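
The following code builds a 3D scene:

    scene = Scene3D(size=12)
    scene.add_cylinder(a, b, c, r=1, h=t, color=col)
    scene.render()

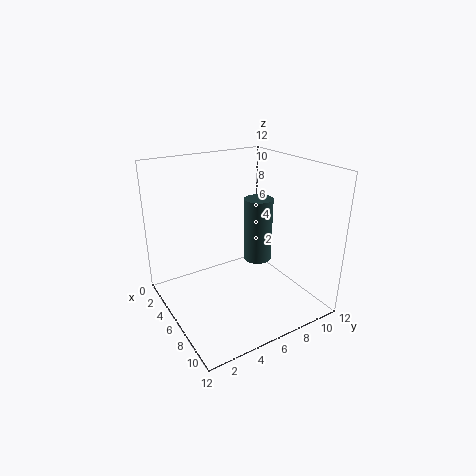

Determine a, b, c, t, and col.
a = 9.5, b = 5.5, c = 6, t = 4.5, col = 'darkslategray'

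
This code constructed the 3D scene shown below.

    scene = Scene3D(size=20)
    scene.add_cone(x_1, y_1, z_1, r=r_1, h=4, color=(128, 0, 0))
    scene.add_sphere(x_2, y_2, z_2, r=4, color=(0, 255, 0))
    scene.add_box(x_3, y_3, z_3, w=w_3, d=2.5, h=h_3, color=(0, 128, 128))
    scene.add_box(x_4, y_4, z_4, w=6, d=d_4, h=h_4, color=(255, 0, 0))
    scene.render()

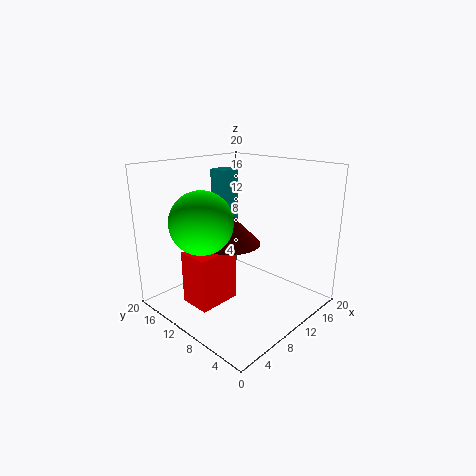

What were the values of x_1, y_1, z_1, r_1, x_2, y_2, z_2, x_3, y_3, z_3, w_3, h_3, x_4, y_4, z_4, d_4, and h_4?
x_1 = 8
y_1 = 9.5
z_1 = 10
r_1 = 4
x_2 = 4
y_2 = 10.5
z_2 = 13.5
x_3 = 7.5
y_3 = 10
z_3 = 11.5
w_3 = 2.5
h_3 = 8
x_4 = 3.5
y_4 = 10
z_4 = 1
d_4 = 4.5
h_4 = 7.5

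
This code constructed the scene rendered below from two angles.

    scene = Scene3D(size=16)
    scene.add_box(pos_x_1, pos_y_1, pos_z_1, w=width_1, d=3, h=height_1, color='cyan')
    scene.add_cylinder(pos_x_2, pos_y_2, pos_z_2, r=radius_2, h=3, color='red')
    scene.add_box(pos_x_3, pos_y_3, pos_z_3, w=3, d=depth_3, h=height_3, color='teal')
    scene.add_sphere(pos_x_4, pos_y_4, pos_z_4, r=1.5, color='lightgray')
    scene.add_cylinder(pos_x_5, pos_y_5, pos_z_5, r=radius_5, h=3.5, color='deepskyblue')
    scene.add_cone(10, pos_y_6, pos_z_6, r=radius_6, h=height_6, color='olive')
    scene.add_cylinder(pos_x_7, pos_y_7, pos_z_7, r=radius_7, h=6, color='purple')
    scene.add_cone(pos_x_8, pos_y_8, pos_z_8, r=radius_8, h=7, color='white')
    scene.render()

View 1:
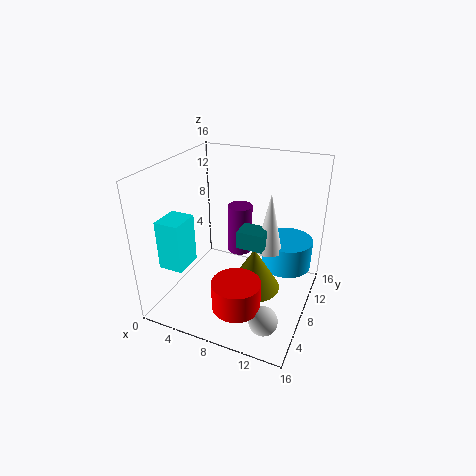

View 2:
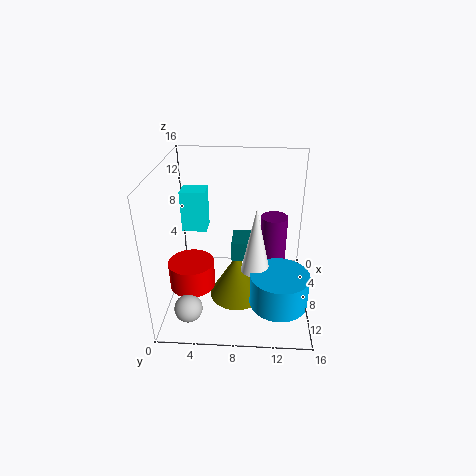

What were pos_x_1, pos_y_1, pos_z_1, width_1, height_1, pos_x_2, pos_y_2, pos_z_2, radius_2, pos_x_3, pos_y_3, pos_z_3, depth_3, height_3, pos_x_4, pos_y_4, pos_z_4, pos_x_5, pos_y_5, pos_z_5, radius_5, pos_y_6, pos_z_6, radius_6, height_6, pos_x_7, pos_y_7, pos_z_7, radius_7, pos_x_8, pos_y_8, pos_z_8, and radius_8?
pos_x_1 = 2.5
pos_y_1 = 1
pos_z_1 = 7
width_1 = 2.5
height_1 = 5
pos_x_2 = 10
pos_y_2 = 3
pos_z_2 = 3
radius_2 = 2.5
pos_x_3 = 8
pos_y_3 = 7.5
pos_z_3 = 7
depth_3 = 2.5
height_3 = 2
pos_x_4 = 13
pos_y_4 = 3
pos_z_4 = 2
pos_x_5 = 12.5
pos_y_5 = 12.5
pos_z_5 = 3
radius_5 = 3
pos_y_6 = 8
pos_z_6 = 2
radius_6 = 3
height_6 = 5
pos_x_7 = 6.5
pos_y_7 = 12
pos_z_7 = 4
radius_7 = 1.5
pos_x_8 = 11
pos_y_8 = 10
pos_z_8 = 6
radius_8 = 1.5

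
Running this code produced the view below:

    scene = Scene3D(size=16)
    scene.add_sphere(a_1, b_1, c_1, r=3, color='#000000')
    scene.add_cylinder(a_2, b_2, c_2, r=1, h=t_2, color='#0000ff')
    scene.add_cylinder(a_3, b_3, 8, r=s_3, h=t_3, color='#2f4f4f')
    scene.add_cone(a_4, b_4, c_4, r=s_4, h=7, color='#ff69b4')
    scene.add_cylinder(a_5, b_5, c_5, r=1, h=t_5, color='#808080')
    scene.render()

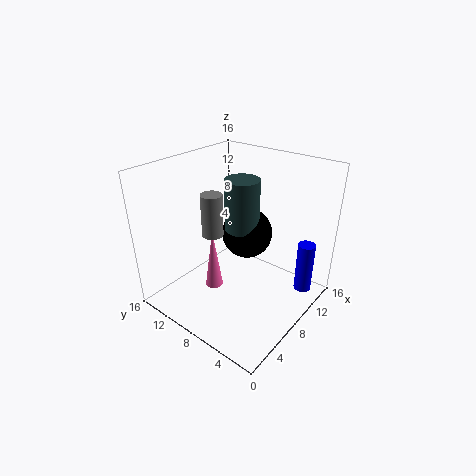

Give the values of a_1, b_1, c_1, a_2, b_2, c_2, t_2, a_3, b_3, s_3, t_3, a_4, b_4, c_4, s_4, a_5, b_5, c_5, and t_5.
a_1 = 11; b_1 = 9; c_1 = 7; a_2 = 13; b_2 = 2; c_2 = 1; t_2 = 6; a_3 = 10; b_3 = 9; s_3 = 2; t_3 = 6; a_4 = 6; b_4 = 10; c_4 = 2; s_4 = 1; a_5 = 3; b_5 = 7; c_5 = 11; t_5 = 4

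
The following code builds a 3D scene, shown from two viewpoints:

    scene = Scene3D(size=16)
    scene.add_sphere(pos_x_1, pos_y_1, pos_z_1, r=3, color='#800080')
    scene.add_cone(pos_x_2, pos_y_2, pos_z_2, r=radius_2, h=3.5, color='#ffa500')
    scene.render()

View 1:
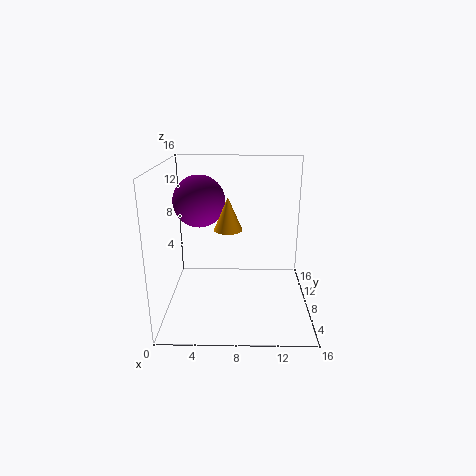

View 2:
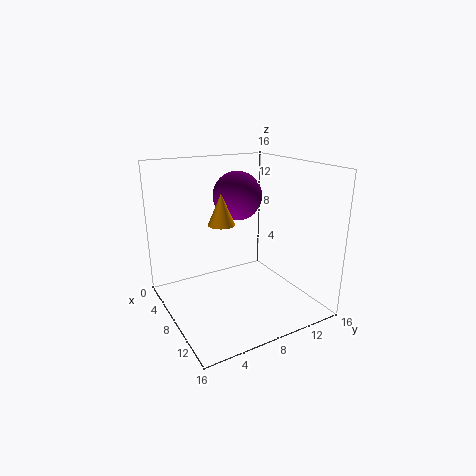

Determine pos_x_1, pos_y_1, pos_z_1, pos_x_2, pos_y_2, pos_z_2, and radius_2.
pos_x_1 = 3.5; pos_y_1 = 10.5; pos_z_1 = 11.5; pos_x_2 = 7; pos_y_2 = 6.5; pos_z_2 = 9.5; radius_2 = 1.5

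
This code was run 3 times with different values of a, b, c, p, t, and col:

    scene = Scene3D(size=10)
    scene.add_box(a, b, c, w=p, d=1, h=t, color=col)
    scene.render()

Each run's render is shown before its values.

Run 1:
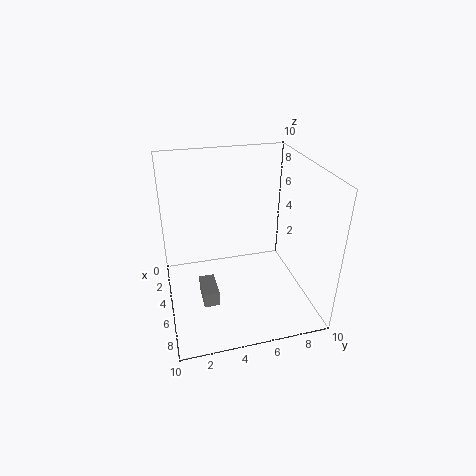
a = 6; b = 2; c = 2; p = 2; t = 1; col = 'gray'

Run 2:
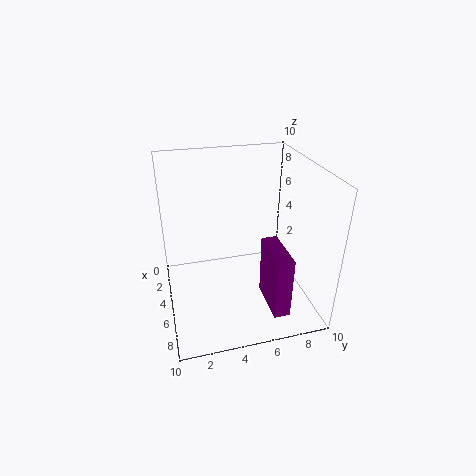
a = 7; b = 6; c = 2; p = 3; t = 4; col = 'purple'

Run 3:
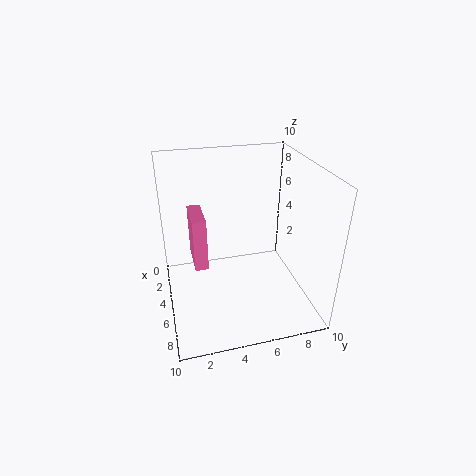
a = 1; b = 2; c = 2; p = 3; t = 4; col = 'hotpink'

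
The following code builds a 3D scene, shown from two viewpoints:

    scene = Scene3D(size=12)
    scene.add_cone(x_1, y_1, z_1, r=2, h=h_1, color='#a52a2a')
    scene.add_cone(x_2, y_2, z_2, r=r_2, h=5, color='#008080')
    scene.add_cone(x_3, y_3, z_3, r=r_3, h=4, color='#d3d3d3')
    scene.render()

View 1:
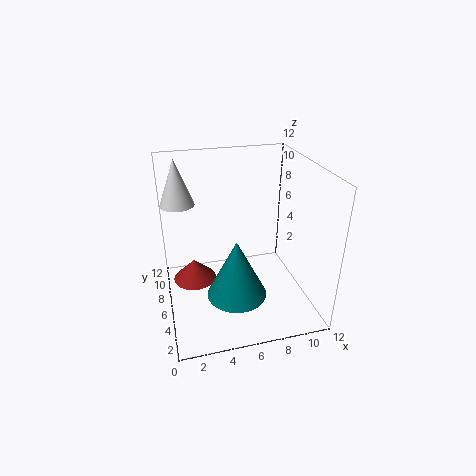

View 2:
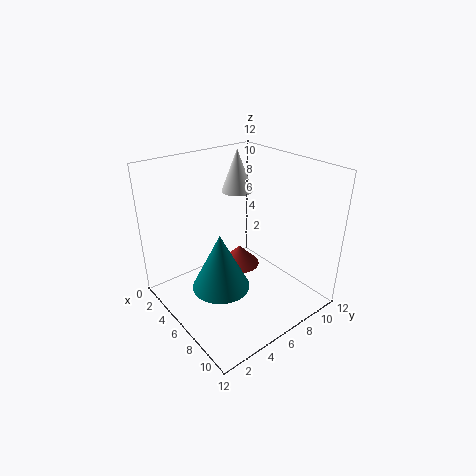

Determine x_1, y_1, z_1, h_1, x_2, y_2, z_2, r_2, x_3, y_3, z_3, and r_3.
x_1 = 2.5
y_1 = 9
z_1 = 0.5
h_1 = 2
x_2 = 5.5
y_2 = 4.5
z_2 = 1.5
r_2 = 2.5
x_3 = 1.5
y_3 = 9.5
z_3 = 8
r_3 = 1.5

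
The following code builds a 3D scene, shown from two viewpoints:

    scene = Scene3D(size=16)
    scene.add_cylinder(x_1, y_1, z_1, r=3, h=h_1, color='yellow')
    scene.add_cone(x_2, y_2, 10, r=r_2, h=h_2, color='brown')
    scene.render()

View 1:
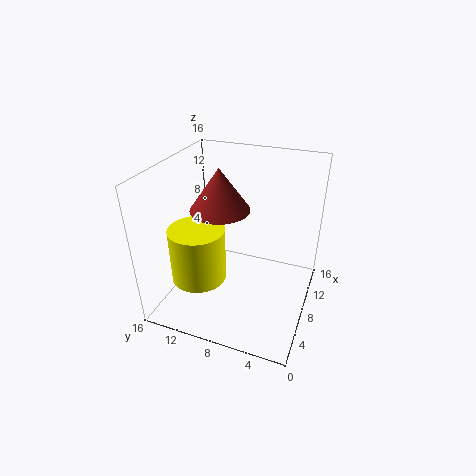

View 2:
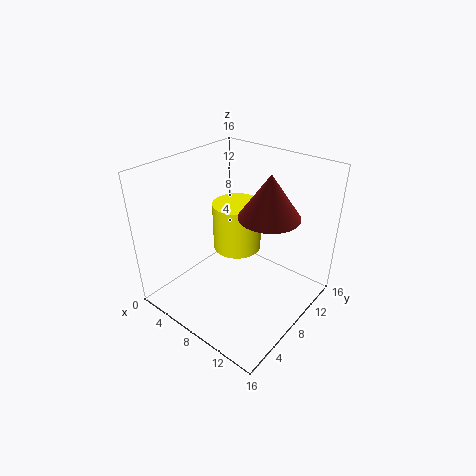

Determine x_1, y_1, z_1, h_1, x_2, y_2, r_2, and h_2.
x_1 = 5; y_1 = 11.5; z_1 = 4; h_1 = 6; x_2 = 10; y_2 = 11; r_2 = 3.5; h_2 = 5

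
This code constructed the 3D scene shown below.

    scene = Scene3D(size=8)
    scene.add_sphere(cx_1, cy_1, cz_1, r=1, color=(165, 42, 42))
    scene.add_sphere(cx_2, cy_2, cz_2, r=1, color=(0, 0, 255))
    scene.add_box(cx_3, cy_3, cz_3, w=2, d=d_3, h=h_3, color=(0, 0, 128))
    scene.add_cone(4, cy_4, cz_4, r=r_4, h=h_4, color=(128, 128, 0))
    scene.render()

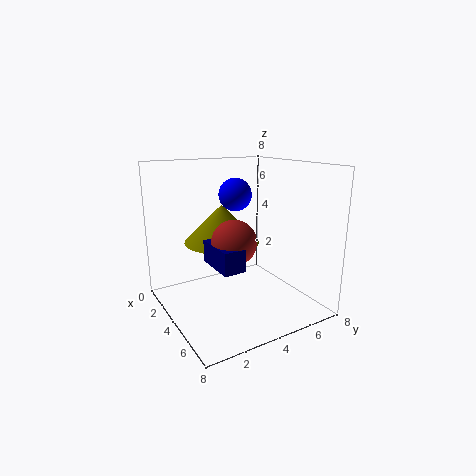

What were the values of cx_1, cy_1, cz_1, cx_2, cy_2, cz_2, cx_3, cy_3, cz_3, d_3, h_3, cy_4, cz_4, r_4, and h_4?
cx_1 = 7, cy_1 = 2, cz_1 = 5, cx_2 = 2, cy_2 = 5, cz_2 = 6, cx_3 = 6, cy_3 = 1, cz_3 = 4, d_3 = 1, h_3 = 1, cy_4 = 3, cz_4 = 4, r_4 = 2, h_4 = 2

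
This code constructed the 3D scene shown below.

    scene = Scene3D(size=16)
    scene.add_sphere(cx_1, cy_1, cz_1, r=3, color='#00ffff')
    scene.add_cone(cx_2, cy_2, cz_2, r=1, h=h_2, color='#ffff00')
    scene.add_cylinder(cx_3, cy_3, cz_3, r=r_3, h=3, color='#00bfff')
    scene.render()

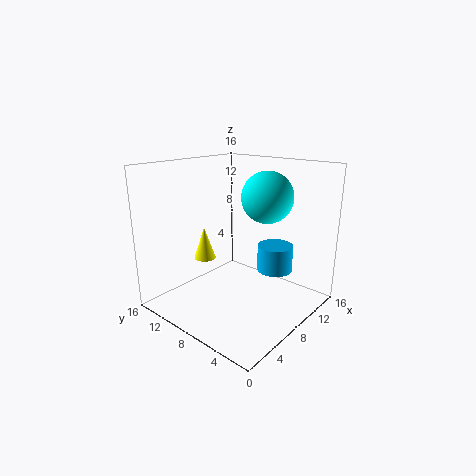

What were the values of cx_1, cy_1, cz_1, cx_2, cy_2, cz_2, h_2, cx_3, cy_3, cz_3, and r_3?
cx_1 = 12, cy_1 = 7, cz_1 = 12, cx_2 = 2, cy_2 = 7, cz_2 = 8, h_2 = 3, cx_3 = 11, cy_3 = 5, cz_3 = 4, r_3 = 2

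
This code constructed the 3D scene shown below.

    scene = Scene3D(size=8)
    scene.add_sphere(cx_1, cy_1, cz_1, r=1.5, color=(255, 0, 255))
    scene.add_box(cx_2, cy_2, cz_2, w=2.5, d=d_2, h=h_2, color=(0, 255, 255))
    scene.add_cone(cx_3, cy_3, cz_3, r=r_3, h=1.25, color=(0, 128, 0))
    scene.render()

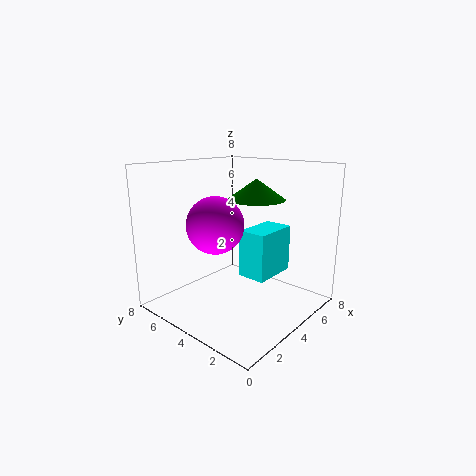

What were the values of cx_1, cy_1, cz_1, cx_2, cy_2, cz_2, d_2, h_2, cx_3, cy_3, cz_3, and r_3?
cx_1 = 2.5; cy_1 = 4.25; cz_1 = 5; cx_2 = 3.25; cy_2 = 1.75; cz_2 = 2.25; d_2 = 1.5; h_2 = 2.5; cx_3 = 6.25; cy_3 = 4.5; cz_3 = 5.75; r_3 = 1.75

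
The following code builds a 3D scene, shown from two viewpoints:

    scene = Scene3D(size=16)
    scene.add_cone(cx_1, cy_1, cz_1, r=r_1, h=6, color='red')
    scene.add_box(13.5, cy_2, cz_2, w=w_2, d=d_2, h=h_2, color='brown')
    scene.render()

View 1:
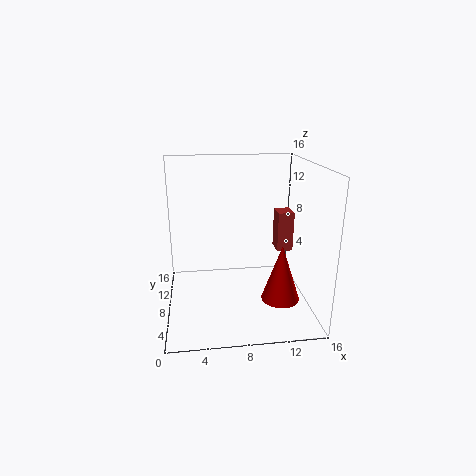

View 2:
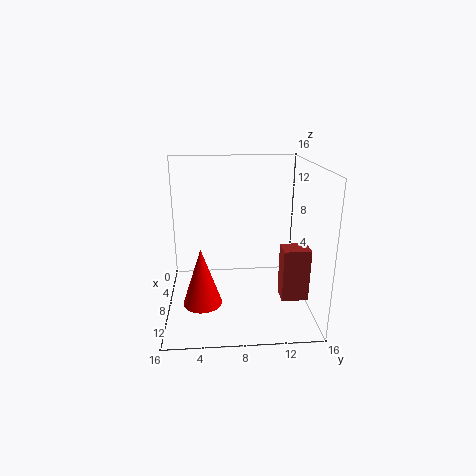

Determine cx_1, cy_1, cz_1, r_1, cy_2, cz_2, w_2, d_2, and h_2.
cx_1 = 12, cy_1 = 4, cz_1 = 2.5, r_1 = 2, cy_2 = 11.5, cz_2 = 4.5, w_2 = 2, d_2 = 2.5, h_2 = 5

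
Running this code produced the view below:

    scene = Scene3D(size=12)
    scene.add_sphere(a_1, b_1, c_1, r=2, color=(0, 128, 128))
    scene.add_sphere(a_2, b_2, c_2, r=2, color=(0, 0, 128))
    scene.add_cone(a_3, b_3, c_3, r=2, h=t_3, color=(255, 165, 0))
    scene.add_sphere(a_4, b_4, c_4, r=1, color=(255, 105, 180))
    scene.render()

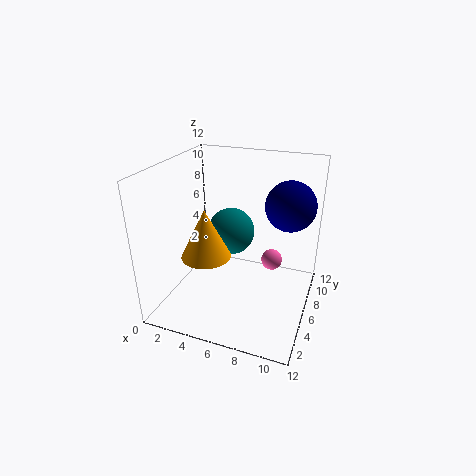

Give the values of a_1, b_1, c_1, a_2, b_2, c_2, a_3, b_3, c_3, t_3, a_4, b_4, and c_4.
a_1 = 5, b_1 = 7, c_1 = 6, a_2 = 10, b_2 = 7, c_2 = 9, a_3 = 4, b_3 = 4, c_3 = 5, t_3 = 4, a_4 = 8, b_4 = 10, c_4 = 2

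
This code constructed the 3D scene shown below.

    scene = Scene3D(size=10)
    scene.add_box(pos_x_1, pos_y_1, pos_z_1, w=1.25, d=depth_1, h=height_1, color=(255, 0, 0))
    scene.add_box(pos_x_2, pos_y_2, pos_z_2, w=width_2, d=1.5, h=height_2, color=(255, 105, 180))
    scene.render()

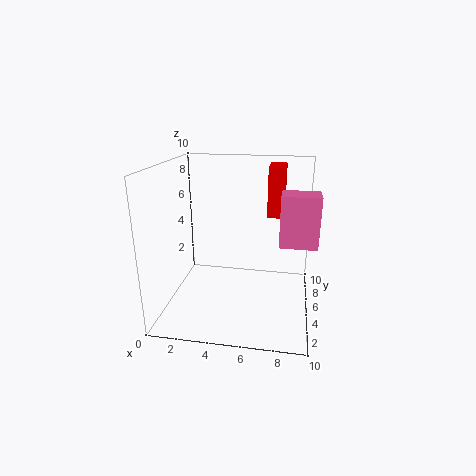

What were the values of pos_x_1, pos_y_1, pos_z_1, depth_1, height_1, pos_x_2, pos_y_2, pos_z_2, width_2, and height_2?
pos_x_1 = 6.75; pos_y_1 = 7.5; pos_z_1 = 5.75; depth_1 = 2.5; height_1 = 3.75; pos_x_2 = 8; pos_y_2 = 0.25; pos_z_2 = 6.5; width_2 = 2; height_2 = 2.75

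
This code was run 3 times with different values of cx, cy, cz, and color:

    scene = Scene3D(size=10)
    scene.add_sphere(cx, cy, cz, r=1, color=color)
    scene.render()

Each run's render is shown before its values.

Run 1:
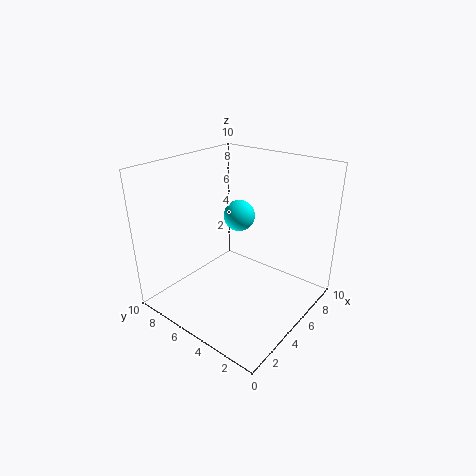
cx = 4.5
cy = 4.5
cz = 7
color = 'cyan'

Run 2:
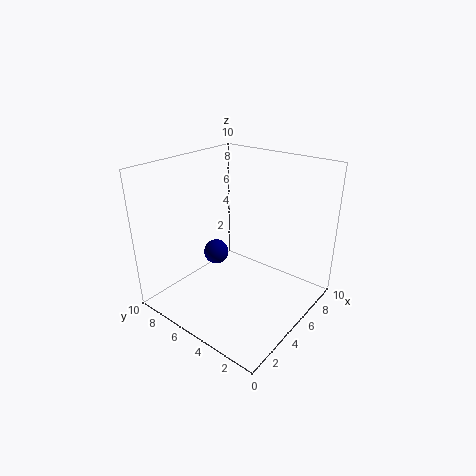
cx = 6.5
cy = 8.5
cz = 2
color = 'navy'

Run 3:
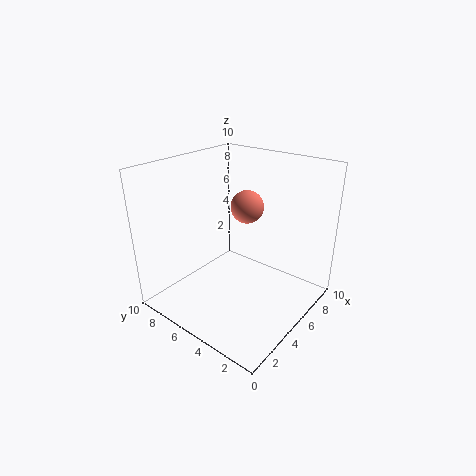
cx = 4
cy = 3.5
cz = 8
color = 'salmon'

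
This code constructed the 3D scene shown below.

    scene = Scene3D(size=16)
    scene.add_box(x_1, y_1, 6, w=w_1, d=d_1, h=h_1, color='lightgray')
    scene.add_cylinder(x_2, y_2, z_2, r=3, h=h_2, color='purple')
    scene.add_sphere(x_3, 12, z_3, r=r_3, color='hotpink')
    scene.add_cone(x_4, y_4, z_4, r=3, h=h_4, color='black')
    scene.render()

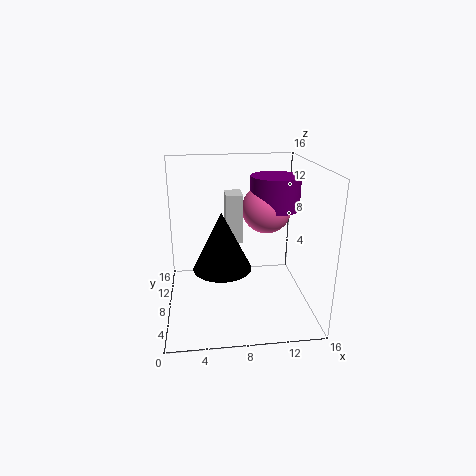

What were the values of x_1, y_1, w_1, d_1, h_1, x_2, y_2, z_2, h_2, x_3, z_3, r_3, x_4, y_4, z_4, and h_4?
x_1 = 7; y_1 = 11; w_1 = 2; d_1 = 3; h_1 = 6; x_2 = 13; y_2 = 12; z_2 = 10; h_2 = 4; x_3 = 12; z_3 = 10; r_3 = 3; x_4 = 6; y_4 = 5; z_4 = 6; h_4 = 6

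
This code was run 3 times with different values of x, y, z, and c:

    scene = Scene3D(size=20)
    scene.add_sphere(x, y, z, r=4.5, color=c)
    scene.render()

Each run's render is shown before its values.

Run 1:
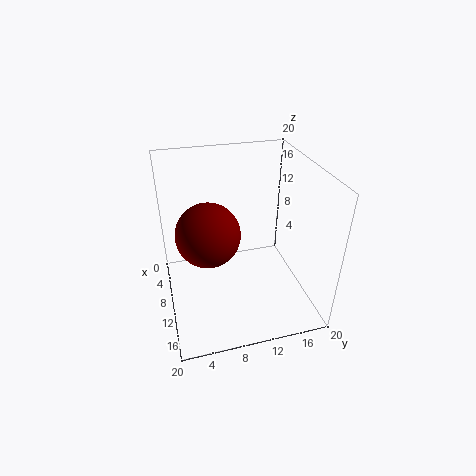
x = 9; y = 6; z = 10.5; c = 'maroon'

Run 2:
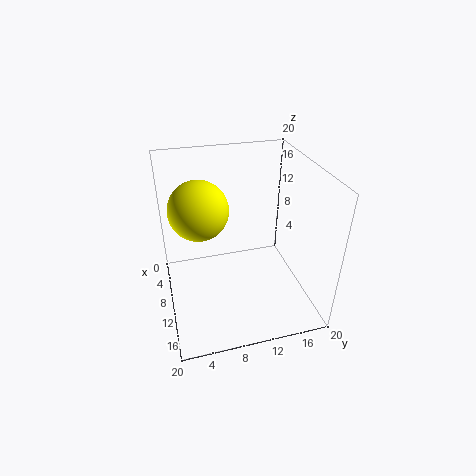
x = 4.5; y = 5.5; z = 12; c = 'yellow'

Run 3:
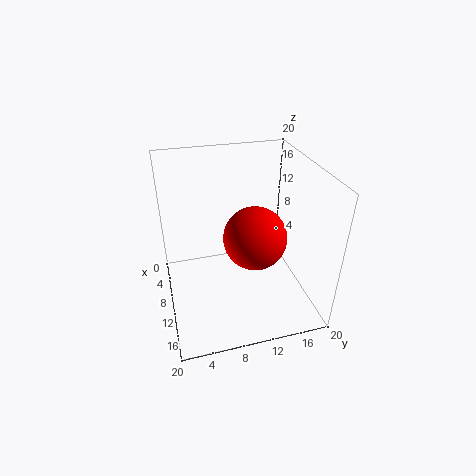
x = 10; y = 12.5; z = 9.5; c = 'red'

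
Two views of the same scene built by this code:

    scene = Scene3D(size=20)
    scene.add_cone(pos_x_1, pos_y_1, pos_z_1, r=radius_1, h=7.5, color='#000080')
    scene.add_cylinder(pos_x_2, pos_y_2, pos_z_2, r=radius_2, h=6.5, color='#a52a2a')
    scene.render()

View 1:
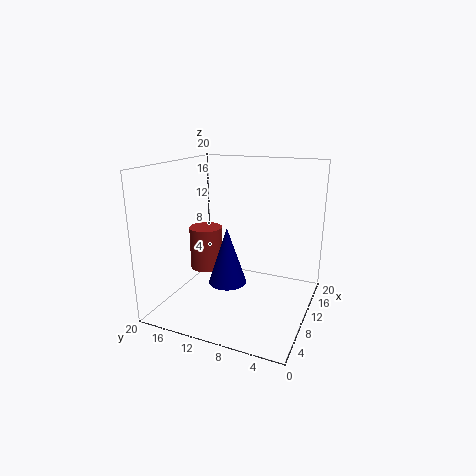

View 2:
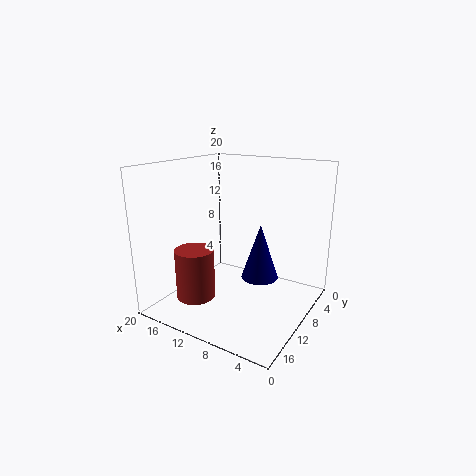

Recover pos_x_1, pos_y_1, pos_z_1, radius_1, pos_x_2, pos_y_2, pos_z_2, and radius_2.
pos_x_1 = 6.5
pos_y_1 = 10
pos_z_1 = 5
radius_1 = 2.5
pos_x_2 = 12.5
pos_y_2 = 16.5
pos_z_2 = 3.5
radius_2 = 2.5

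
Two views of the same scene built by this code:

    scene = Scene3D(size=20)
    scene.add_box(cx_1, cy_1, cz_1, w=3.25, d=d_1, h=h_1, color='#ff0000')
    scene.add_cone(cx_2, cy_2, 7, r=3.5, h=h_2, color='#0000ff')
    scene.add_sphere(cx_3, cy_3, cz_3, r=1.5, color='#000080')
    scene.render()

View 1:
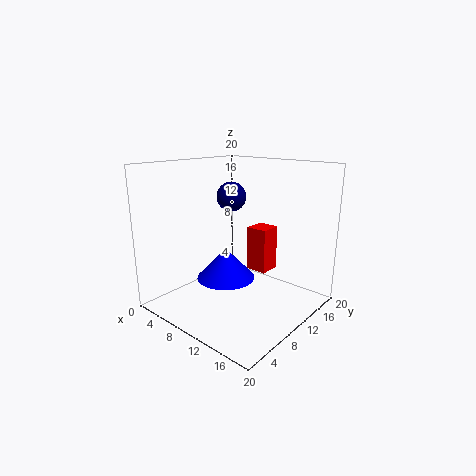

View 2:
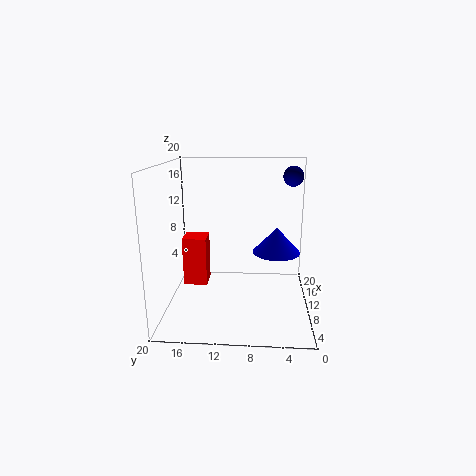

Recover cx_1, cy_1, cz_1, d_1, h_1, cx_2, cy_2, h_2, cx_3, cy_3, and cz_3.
cx_1 = 8.25; cy_1 = 14.25; cz_1 = 3.5; d_1 = 3.25; h_1 = 6.75; cx_2 = 12.75; cy_2 = 4.5; h_2 = 3.75; cx_3 = 15.75; cy_3 = 2.25; cz_3 = 17.75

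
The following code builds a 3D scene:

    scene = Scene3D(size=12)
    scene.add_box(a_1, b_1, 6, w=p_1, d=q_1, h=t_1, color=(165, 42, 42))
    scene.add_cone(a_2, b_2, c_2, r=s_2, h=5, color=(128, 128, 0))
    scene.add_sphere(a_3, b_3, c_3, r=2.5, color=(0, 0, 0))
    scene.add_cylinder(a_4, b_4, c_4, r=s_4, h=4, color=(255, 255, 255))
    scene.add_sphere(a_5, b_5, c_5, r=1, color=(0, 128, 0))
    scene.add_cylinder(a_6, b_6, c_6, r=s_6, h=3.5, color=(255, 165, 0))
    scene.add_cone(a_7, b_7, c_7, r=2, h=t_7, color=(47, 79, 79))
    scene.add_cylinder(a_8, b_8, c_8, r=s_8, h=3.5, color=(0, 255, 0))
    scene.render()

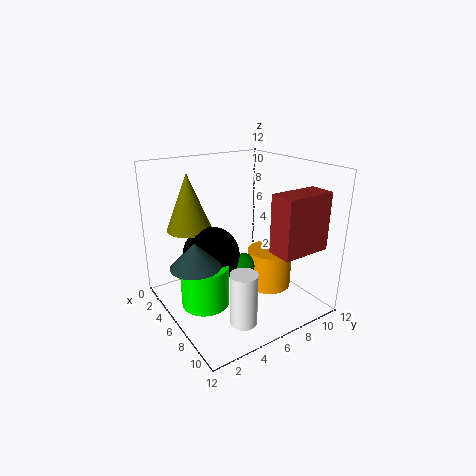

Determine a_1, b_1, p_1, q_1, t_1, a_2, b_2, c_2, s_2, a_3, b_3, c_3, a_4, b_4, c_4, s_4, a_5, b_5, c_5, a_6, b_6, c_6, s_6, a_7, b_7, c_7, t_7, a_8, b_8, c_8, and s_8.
a_1 = 9.5
b_1 = 6.5
p_1 = 2
q_1 = 4
t_1 = 4.5
a_2 = 2
b_2 = 3.5
c_2 = 6
s_2 = 2
a_3 = 4
b_3 = 4.5
c_3 = 4
a_4 = 10.5
b_4 = 3.5
c_4 = 1.5
s_4 = 1
a_5 = 5.5
b_5 = 7
c_5 = 3
a_6 = 6
b_6 = 9.5
c_6 = 0.5
s_6 = 2
a_7 = 6
b_7 = 2
c_7 = 4.5
t_7 = 2
a_8 = 5.5
b_8 = 3
c_8 = 0.5
s_8 = 2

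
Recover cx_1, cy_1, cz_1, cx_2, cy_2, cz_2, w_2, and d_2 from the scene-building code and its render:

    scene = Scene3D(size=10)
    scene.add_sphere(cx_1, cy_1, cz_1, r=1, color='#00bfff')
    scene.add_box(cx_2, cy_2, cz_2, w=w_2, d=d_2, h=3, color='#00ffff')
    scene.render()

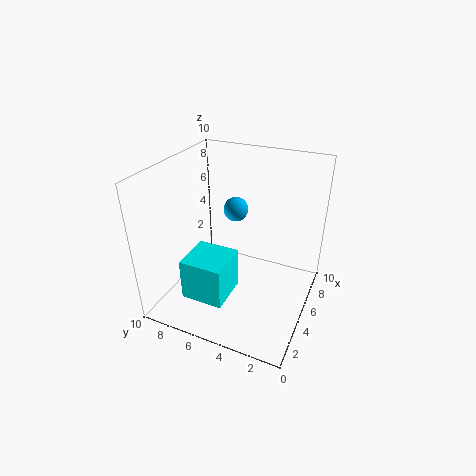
cx_1 = 9; cy_1 = 7; cz_1 = 5; cx_2 = 2; cy_2 = 5; cz_2 = 1; w_2 = 3; d_2 = 3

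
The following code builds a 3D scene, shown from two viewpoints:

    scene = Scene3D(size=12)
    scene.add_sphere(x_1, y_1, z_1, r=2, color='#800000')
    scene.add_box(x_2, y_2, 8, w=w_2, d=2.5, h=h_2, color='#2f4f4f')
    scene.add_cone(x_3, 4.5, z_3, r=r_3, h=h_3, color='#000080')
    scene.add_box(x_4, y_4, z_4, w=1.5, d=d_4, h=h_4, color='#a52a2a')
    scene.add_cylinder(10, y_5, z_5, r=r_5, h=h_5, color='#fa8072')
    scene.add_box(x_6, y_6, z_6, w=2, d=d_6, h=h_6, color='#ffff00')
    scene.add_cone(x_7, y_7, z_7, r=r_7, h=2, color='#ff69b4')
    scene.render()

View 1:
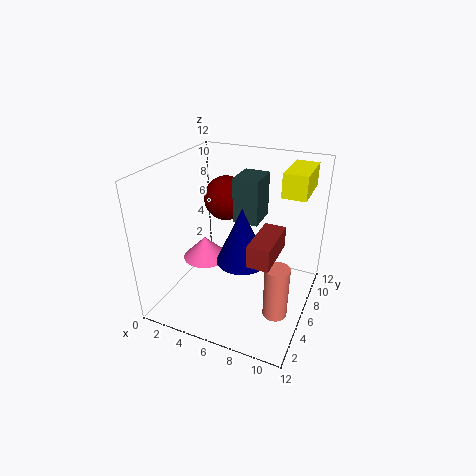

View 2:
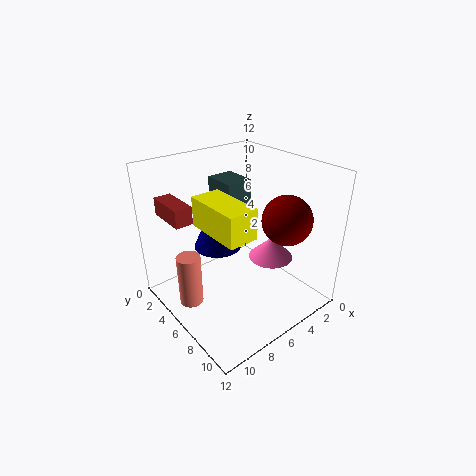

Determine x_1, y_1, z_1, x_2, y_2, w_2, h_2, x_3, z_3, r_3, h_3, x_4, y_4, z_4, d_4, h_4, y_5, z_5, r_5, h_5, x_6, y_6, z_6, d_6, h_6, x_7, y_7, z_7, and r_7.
x_1 = 3.5
y_1 = 9
z_1 = 8
x_2 = 6
y_2 = 5
w_2 = 2
h_2 = 3.5
x_3 = 7
z_3 = 5
r_3 = 2
h_3 = 4.5
x_4 = 9
y_4 = 0.5
z_4 = 7.5
d_4 = 3.5
h_4 = 1.5
y_5 = 4.5
z_5 = 0.5
r_5 = 1
h_5 = 4.5
x_6 = 9
y_6 = 7.5
z_6 = 9.5
d_6 = 4
h_6 = 2
x_7 = 2.5
y_7 = 6.5
z_7 = 3
r_7 = 2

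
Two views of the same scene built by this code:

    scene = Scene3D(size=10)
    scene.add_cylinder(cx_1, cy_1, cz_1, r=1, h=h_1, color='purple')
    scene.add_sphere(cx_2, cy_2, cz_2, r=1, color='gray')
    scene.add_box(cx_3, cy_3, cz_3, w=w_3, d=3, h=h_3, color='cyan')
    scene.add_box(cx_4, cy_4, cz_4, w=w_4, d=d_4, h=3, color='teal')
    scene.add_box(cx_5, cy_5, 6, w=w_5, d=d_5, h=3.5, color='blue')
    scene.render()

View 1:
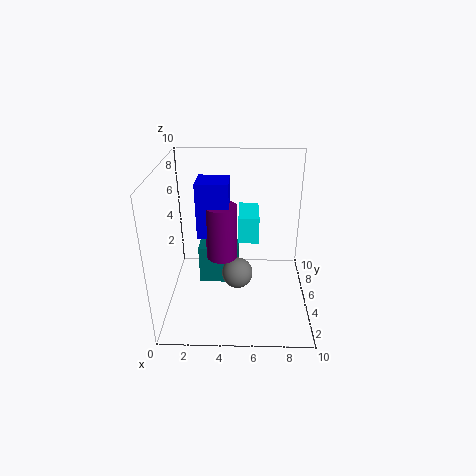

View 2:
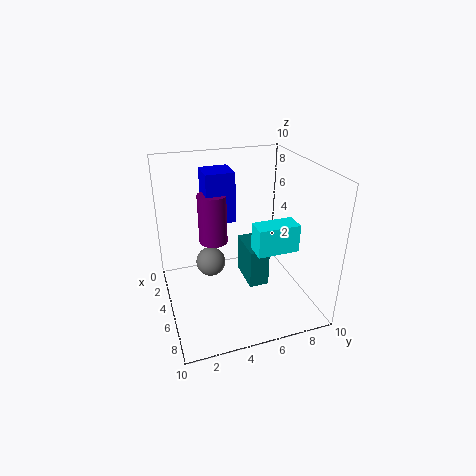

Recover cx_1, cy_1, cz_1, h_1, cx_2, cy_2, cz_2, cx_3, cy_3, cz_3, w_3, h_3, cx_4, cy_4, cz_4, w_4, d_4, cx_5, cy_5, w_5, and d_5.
cx_1 = 4; cy_1 = 3.5; cz_1 = 4.5; h_1 = 3.5; cx_2 = 5; cy_2 = 3; cz_2 = 3.5; cx_3 = 5; cy_3 = 6; cz_3 = 4; w_3 = 1.5; h_3 = 2; cx_4 = 2; cy_4 = 6; cz_4 = 0.5; w_4 = 3; d_4 = 1.5; cx_5 = 2.5; cy_5 = 3; w_5 = 2; d_5 = 2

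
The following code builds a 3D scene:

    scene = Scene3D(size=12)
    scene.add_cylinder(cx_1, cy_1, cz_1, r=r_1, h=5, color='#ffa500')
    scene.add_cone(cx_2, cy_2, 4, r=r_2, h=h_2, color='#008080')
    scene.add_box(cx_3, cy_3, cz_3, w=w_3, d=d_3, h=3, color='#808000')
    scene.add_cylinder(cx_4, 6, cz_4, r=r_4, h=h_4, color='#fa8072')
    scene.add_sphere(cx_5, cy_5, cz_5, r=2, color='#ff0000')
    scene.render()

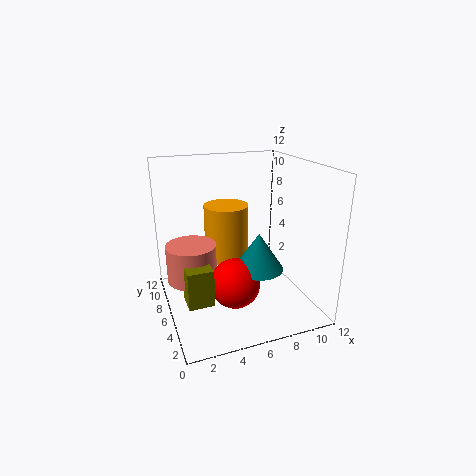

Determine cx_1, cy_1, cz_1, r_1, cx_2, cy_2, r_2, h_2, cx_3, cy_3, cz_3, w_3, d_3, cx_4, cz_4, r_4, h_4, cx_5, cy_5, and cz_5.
cx_1 = 6; cy_1 = 9; cz_1 = 3; r_1 = 2; cx_2 = 7; cy_2 = 4; r_2 = 2; h_2 = 3; cx_3 = 1; cy_3 = 3; cz_3 = 2; w_3 = 2; d_3 = 2; cx_4 = 2; cz_4 = 3; r_4 = 2; h_4 = 3; cx_5 = 5; cy_5 = 4; cz_5 = 3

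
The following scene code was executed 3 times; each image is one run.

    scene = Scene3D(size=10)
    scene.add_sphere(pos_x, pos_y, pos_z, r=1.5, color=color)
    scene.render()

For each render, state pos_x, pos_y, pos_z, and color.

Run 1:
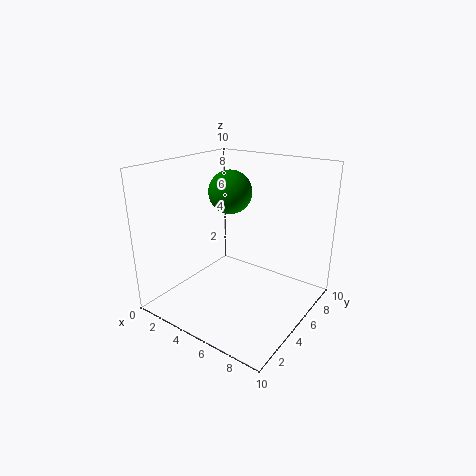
pos_x = 4
pos_y = 5.5
pos_z = 8
color = 'green'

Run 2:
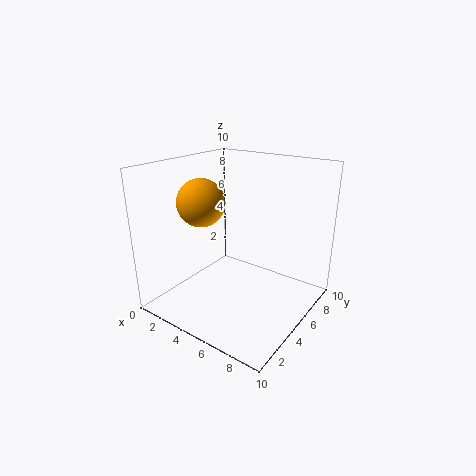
pos_x = 4
pos_y = 2.5
pos_z = 8
color = 'orange'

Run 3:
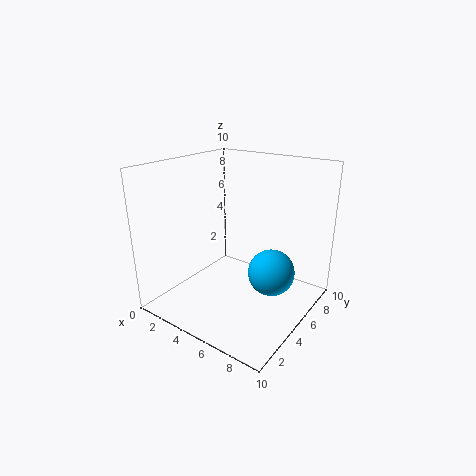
pos_x = 8
pos_y = 4.5
pos_z = 3.5
color = 'deepskyblue'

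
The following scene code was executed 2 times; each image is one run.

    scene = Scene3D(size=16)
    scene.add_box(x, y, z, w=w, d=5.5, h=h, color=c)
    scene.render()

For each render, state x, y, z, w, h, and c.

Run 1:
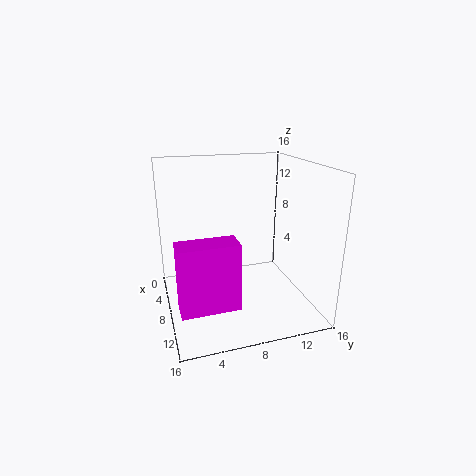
x = 13, y = 0.5, z = 4, w = 2.5, h = 6.5, c = 'magenta'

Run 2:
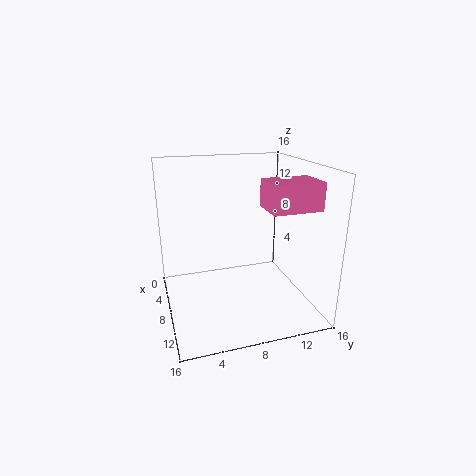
x = 8, y = 10.5, z = 11.5, w = 4, h = 3, c = 'hotpink'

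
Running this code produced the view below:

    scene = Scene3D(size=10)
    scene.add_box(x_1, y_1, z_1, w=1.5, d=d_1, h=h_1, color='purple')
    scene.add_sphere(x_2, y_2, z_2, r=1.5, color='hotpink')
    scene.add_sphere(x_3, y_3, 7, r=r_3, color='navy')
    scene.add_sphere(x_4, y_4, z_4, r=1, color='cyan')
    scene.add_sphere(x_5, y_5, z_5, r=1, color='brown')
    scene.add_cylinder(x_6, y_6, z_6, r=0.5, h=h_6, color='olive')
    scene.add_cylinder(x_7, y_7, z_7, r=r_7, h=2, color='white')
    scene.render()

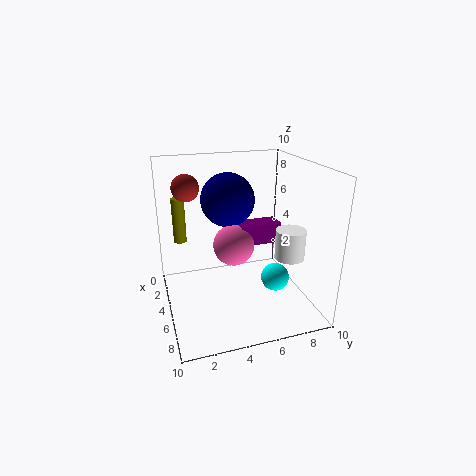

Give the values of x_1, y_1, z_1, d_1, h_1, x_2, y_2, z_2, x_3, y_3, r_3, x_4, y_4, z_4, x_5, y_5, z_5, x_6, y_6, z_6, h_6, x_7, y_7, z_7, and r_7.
x_1 = 3
y_1 = 5.5
z_1 = 4
d_1 = 3
h_1 = 1.5
x_2 = 4
y_2 = 5
z_2 = 4
x_3 = 2.5
y_3 = 5
r_3 = 2
x_4 = 6
y_4 = 7.5
z_4 = 2
x_5 = 2
y_5 = 2
z_5 = 8
x_6 = 1
y_6 = 1.5
z_6 = 3.5
h_6 = 3.5
x_7 = 7
y_7 = 8
z_7 = 4
r_7 = 1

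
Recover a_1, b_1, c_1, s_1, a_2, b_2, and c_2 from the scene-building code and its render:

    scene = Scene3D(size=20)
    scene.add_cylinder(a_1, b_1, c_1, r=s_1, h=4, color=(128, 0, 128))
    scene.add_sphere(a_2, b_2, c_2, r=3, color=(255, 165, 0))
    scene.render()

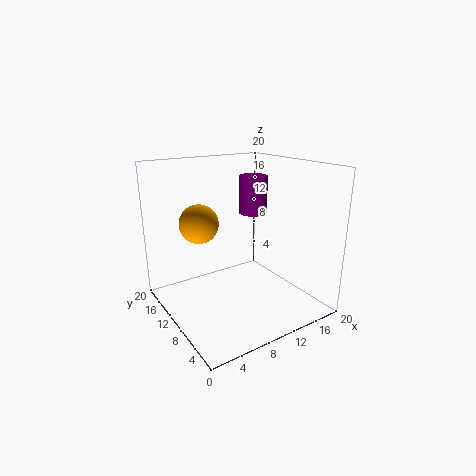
a_1 = 7
b_1 = 2.5
c_1 = 16
s_1 = 1.5
a_2 = 7.5
b_2 = 17
c_2 = 10.5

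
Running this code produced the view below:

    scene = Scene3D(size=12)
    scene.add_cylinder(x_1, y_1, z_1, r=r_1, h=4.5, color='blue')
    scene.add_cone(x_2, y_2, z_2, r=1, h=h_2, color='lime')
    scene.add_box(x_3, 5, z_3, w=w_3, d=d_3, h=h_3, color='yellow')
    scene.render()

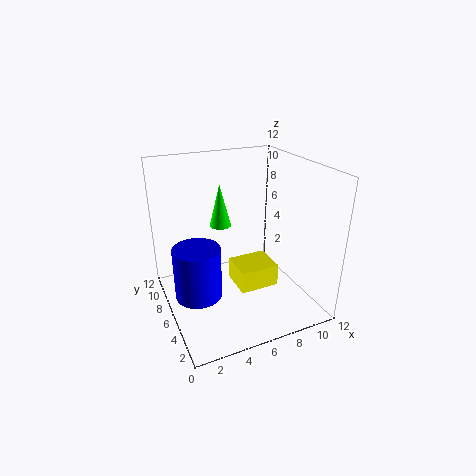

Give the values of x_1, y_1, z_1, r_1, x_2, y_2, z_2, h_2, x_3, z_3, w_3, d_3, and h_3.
x_1 = 2.5; y_1 = 6.5; z_1 = 1; r_1 = 2; x_2 = 6; y_2 = 10; z_2 = 5.5; h_2 = 4; x_3 = 6; z_3 = 1; w_3 = 3.5; d_3 = 3; h_3 = 2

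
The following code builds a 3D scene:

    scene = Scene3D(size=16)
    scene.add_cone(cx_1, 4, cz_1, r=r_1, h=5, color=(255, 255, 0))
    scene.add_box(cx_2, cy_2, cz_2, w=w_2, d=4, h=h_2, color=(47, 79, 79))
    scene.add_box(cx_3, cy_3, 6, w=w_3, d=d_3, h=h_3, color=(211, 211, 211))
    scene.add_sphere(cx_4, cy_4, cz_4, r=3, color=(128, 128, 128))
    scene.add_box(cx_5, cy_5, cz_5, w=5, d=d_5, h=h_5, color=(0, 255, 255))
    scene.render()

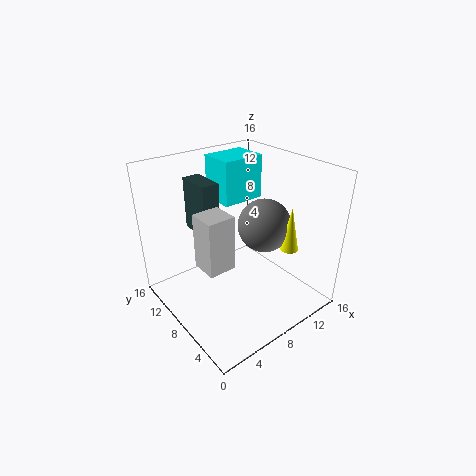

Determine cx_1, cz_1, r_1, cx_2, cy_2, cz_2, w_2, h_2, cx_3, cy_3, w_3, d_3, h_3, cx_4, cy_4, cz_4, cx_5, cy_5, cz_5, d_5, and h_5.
cx_1 = 12
cz_1 = 7
r_1 = 1
cx_2 = 5
cy_2 = 10
cz_2 = 8
w_2 = 2
h_2 = 6
cx_3 = 3
cy_3 = 6
w_3 = 3
d_3 = 3
h_3 = 6
cx_4 = 11
cy_4 = 7
cz_4 = 9
cx_5 = 8
cy_5 = 10
cz_5 = 11
d_5 = 4
h_5 = 5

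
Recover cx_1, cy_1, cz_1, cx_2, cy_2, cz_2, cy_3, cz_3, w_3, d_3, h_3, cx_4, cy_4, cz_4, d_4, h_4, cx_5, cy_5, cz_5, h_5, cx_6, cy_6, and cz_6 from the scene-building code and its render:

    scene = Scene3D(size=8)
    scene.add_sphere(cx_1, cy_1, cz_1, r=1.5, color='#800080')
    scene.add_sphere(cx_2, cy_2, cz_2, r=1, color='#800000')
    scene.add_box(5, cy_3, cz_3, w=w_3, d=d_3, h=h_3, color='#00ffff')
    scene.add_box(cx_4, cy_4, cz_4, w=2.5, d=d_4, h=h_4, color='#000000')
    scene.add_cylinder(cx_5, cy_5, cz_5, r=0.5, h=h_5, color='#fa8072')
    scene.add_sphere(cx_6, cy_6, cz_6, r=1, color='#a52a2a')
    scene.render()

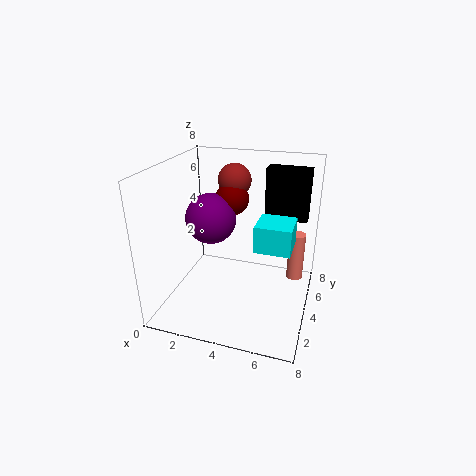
cx_1 = 2, cy_1 = 5, cz_1 = 4.5, cx_2 = 3, cy_2 = 6, cz_2 = 5.5, cy_3 = 3.5, cz_3 = 3.5, w_3 = 2, d_3 = 2, h_3 = 1.5, cx_4 = 5, cy_4 = 6, cz_4 = 4.5, d_4 = 1, h_4 = 3, cx_5 = 7, cy_5 = 6.5, cz_5 = 0.5, h_5 = 3, cx_6 = 3, cy_6 = 6.5, cz_6 = 6.5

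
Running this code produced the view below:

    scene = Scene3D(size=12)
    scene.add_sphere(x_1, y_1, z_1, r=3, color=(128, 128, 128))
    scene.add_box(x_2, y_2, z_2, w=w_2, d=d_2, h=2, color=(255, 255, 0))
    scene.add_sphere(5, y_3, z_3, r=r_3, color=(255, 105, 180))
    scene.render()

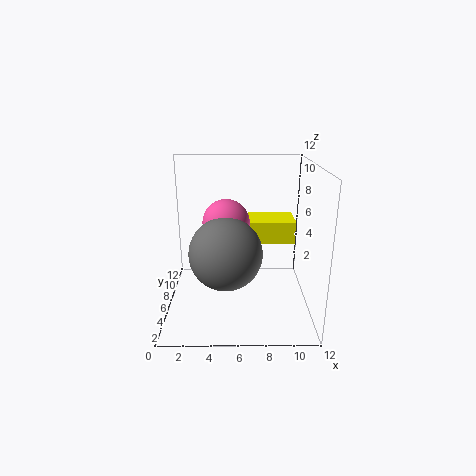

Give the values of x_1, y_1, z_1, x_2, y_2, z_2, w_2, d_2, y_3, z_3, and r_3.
x_1 = 5
y_1 = 5
z_1 = 5
x_2 = 7
y_2 = 7
z_2 = 5
w_2 = 4
d_2 = 3
y_3 = 7
z_3 = 7
r_3 = 2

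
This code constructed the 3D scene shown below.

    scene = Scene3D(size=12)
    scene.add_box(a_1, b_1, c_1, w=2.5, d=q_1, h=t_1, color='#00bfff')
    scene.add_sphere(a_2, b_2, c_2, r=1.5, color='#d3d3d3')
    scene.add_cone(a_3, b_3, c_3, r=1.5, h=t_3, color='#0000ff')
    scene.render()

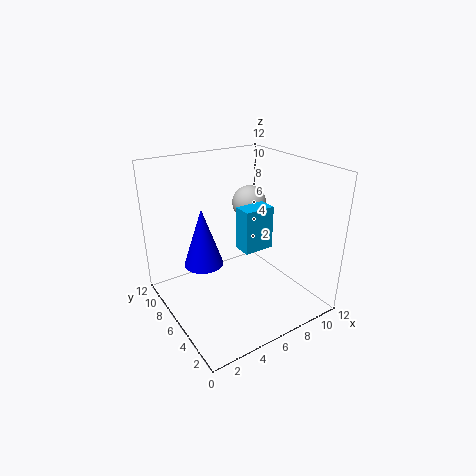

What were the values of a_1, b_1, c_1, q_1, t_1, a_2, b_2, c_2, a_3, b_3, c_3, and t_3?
a_1 = 5.5; b_1 = 4; c_1 = 5.5; q_1 = 1.5; t_1 = 3.5; a_2 = 8.5; b_2 = 8; c_2 = 8; a_3 = 2.5; b_3 = 5.5; c_3 = 5; t_3 = 4.5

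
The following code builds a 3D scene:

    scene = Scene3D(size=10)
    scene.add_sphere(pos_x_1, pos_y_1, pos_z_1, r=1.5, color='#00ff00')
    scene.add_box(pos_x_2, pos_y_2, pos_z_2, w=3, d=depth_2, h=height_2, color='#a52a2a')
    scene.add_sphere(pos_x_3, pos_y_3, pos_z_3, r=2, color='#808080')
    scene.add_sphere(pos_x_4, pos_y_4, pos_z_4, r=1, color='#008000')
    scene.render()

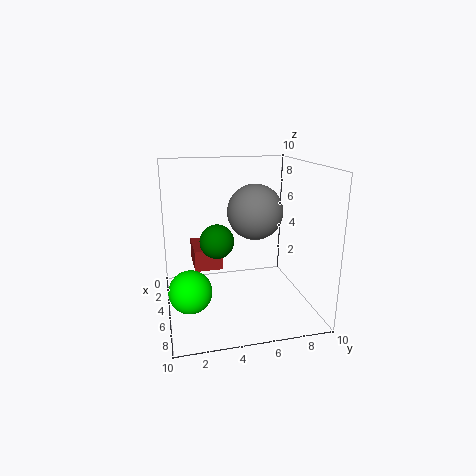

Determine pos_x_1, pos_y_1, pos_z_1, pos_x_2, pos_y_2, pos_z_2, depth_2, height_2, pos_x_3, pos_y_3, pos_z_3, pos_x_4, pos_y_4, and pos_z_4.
pos_x_1 = 5.5, pos_y_1 = 1.5, pos_z_1 = 1.5, pos_x_2 = 1.5, pos_y_2 = 2, pos_z_2 = 2.5, depth_2 = 2, height_2 = 1.5, pos_x_3 = 4, pos_y_3 = 6.5, pos_z_3 = 6.5, pos_x_4 = 8, pos_y_4 = 3, pos_z_4 = 6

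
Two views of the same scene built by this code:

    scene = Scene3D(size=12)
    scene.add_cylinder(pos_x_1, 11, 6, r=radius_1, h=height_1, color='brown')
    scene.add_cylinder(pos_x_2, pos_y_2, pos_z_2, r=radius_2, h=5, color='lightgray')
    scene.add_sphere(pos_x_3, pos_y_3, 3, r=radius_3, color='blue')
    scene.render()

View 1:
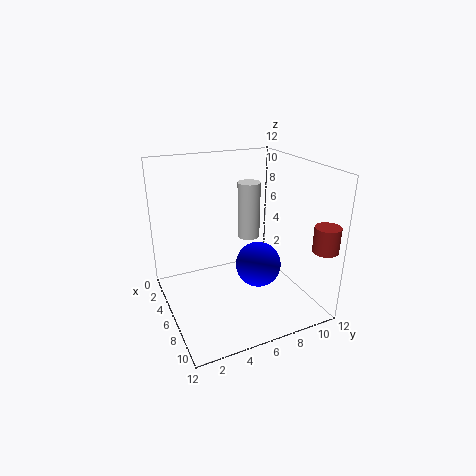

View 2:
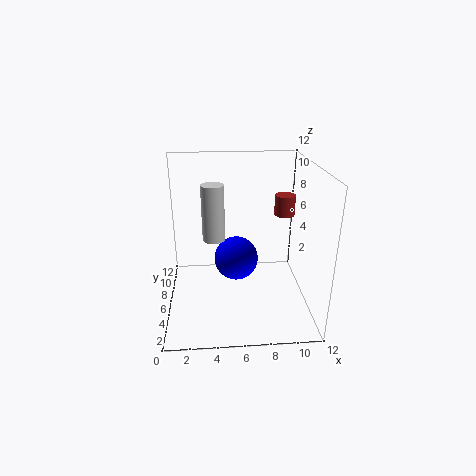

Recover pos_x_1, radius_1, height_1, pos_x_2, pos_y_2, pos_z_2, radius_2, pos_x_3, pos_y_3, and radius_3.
pos_x_1 = 11; radius_1 = 1; height_1 = 2; pos_x_2 = 4; pos_y_2 = 8; pos_z_2 = 5; radius_2 = 1; pos_x_3 = 6; pos_y_3 = 8; radius_3 = 2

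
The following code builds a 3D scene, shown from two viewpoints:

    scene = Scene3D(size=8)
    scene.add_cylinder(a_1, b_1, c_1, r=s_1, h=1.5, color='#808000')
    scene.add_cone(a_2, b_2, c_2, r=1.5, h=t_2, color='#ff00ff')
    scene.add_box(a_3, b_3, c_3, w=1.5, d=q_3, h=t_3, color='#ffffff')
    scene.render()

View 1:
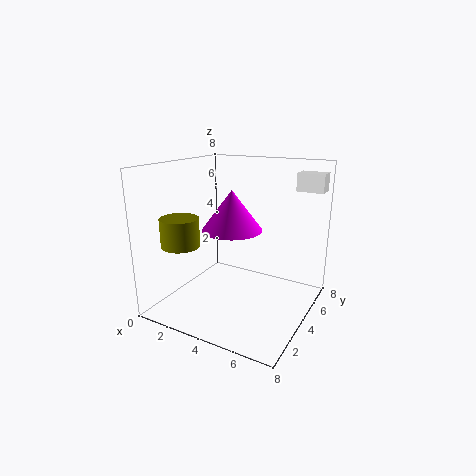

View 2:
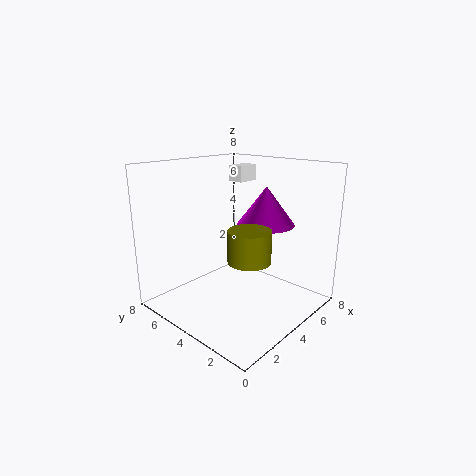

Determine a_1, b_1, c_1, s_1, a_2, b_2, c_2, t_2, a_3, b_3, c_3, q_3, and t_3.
a_1 = 2, b_1 = 1.5, c_1 = 4, s_1 = 1, a_2 = 4.5, b_2 = 2.5, c_2 = 5, t_2 = 2, a_3 = 6.5, b_3 = 6, c_3 = 6.5, q_3 = 1, t_3 = 1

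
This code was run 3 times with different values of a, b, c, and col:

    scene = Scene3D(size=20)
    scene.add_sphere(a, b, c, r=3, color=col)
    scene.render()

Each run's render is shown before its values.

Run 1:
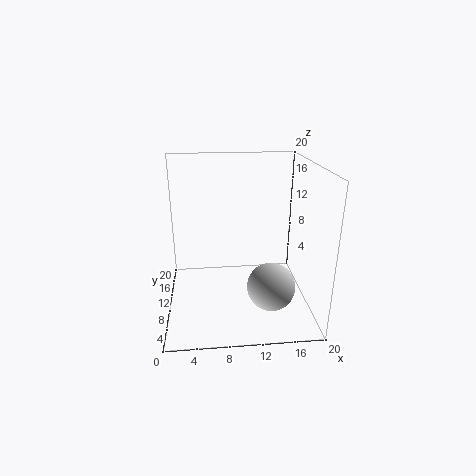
a = 13.5, b = 3.5, c = 6, col = 'lightgray'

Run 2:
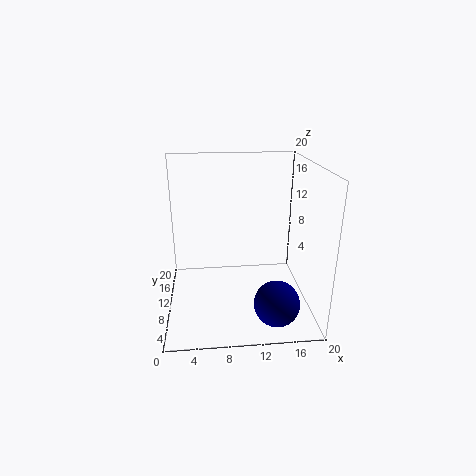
a = 14.5, b = 4, c = 3, col = 'navy'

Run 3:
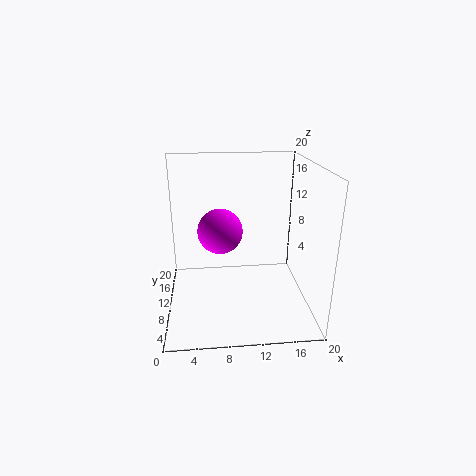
a = 7.5, b = 9, c = 11.5, col = 'magenta'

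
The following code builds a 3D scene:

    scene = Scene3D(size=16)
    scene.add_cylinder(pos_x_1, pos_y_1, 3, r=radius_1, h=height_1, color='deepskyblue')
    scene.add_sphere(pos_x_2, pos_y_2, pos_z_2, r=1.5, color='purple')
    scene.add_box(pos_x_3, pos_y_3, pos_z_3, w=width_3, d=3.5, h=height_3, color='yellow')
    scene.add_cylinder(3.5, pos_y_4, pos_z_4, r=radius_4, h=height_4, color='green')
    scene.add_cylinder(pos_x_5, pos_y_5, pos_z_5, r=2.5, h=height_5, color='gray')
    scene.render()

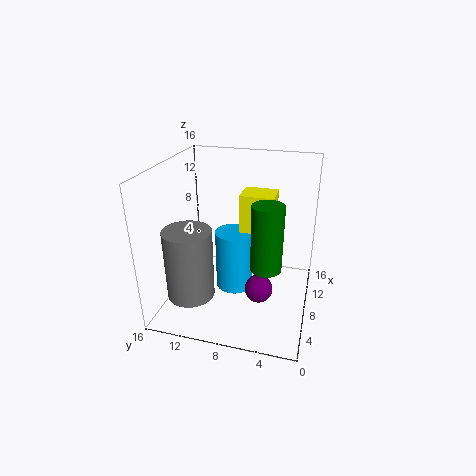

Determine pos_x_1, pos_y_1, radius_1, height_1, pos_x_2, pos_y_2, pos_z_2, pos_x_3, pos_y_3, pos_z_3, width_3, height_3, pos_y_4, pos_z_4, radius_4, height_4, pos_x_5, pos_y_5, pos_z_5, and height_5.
pos_x_1 = 6.5, pos_y_1 = 8, radius_1 = 2, height_1 = 6.5, pos_x_2 = 5.5, pos_y_2 = 5, pos_z_2 = 3.5, pos_x_3 = 6.5, pos_y_3 = 4, pos_z_3 = 9.5, width_3 = 3, height_3 = 4, pos_y_4 = 4, pos_z_4 = 7.5, radius_4 = 1.5, height_4 = 6.5, pos_x_5 = 3.5, pos_y_5 = 12, pos_z_5 = 3, height_5 = 7.5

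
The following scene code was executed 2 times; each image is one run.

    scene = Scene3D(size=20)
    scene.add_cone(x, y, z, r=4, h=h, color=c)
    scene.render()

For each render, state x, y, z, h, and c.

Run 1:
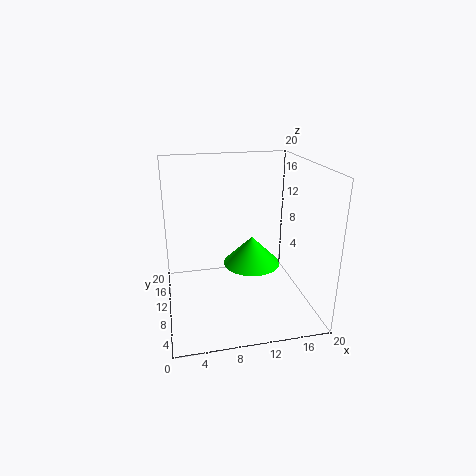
x = 12
y = 10
z = 6
h = 4
c = 'lime'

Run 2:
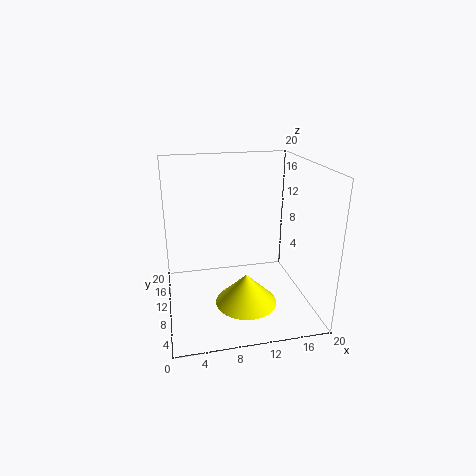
x = 10
y = 5
z = 3
h = 4
c = 'yellow'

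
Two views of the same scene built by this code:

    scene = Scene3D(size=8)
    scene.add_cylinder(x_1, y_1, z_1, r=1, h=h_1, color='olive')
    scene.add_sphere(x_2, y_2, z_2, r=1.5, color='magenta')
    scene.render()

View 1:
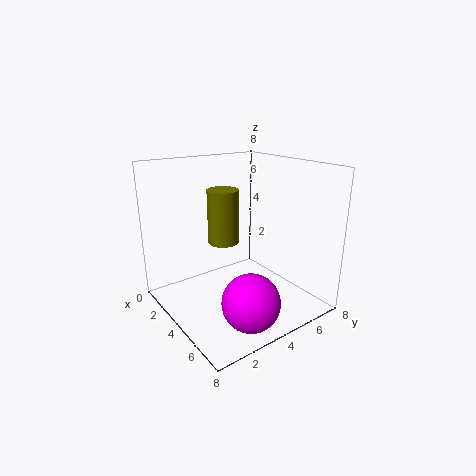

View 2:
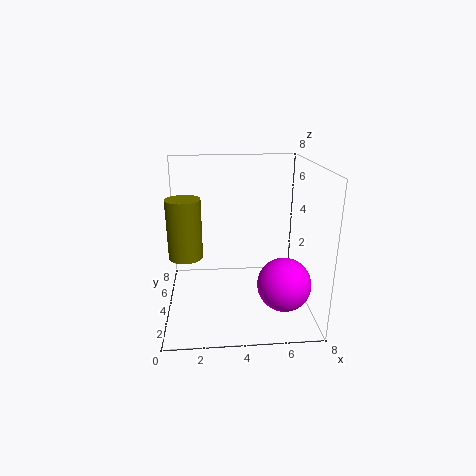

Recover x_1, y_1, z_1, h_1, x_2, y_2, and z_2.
x_1 = 1
y_1 = 5
z_1 = 2.5
h_1 = 3.5
x_2 = 6.5
y_2 = 3
z_2 = 1.5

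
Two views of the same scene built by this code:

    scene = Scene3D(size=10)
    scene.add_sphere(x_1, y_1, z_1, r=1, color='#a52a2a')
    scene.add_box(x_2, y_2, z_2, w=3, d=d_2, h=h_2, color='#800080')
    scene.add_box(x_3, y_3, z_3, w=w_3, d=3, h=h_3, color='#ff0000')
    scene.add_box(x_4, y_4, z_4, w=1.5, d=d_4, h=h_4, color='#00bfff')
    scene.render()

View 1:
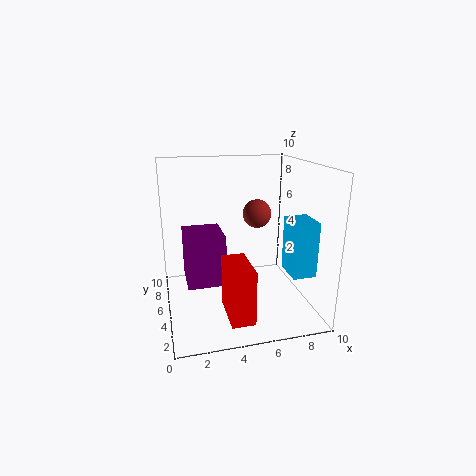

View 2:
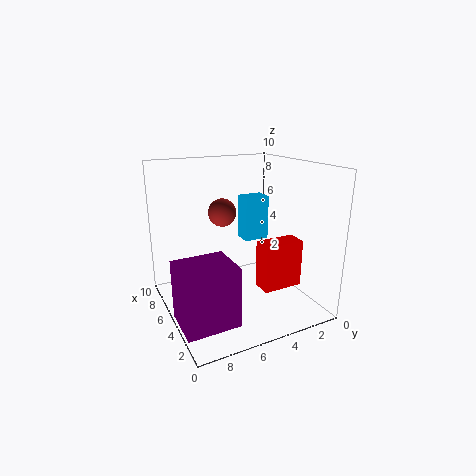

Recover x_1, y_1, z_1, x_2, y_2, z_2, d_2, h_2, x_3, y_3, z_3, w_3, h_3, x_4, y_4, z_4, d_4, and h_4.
x_1 = 6.5, y_1 = 5.5, z_1 = 6.5, x_2 = 1.5, y_2 = 6.5, z_2 = 0.5, d_2 = 3.5, h_2 = 4, x_3 = 3.5, y_3 = 0.5, z_3 = 1, w_3 = 1.5, h_3 = 3.5, x_4 = 7.5, y_4 = 1, z_4 = 3.5, d_4 = 2, h_4 = 3.5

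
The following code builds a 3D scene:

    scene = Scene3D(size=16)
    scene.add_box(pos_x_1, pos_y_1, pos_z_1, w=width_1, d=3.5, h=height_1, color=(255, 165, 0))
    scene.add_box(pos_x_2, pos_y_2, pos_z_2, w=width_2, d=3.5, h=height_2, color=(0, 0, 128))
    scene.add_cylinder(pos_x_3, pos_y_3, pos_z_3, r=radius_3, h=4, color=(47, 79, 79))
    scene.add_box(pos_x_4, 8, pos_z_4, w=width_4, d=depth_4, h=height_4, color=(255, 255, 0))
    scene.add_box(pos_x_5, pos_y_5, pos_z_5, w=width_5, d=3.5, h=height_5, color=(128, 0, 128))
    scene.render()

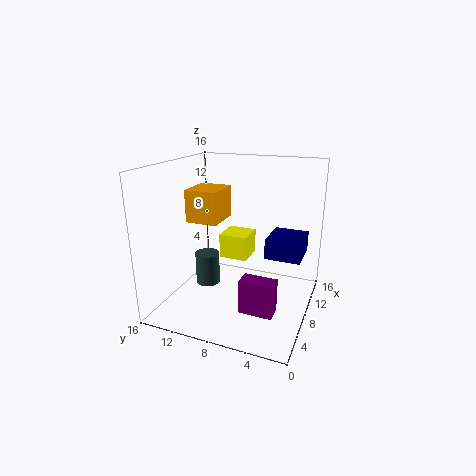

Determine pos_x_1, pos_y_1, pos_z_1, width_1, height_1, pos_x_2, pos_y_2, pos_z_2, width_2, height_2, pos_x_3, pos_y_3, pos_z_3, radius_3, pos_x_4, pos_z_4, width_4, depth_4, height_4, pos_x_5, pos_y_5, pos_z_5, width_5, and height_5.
pos_x_1 = 5.5, pos_y_1 = 9.5, pos_z_1 = 10, width_1 = 4, height_1 = 3.5, pos_x_2 = 5, pos_y_2 = 0.5, pos_z_2 = 7.5, width_2 = 4, height_2 = 2, pos_x_3 = 10, pos_y_3 = 13, pos_z_3 = 0.5, radius_3 = 1.5, pos_x_4 = 10.5, pos_z_4 = 4, width_4 = 3.5, depth_4 = 3.5, height_4 = 3, pos_x_5 = 3, pos_y_5 = 2.5, pos_z_5 = 2, width_5 = 2, height_5 = 3.5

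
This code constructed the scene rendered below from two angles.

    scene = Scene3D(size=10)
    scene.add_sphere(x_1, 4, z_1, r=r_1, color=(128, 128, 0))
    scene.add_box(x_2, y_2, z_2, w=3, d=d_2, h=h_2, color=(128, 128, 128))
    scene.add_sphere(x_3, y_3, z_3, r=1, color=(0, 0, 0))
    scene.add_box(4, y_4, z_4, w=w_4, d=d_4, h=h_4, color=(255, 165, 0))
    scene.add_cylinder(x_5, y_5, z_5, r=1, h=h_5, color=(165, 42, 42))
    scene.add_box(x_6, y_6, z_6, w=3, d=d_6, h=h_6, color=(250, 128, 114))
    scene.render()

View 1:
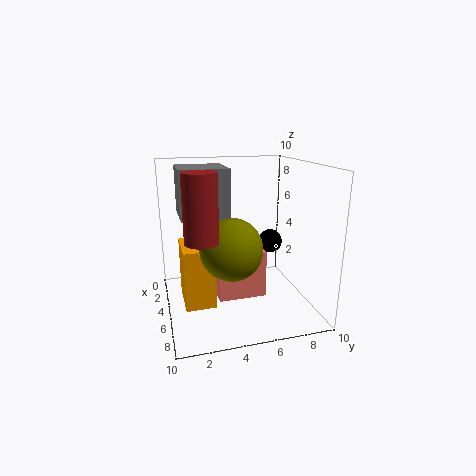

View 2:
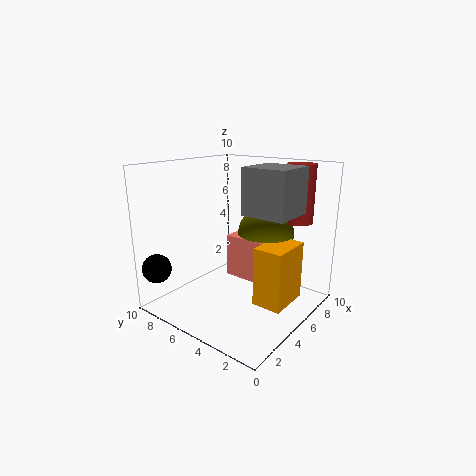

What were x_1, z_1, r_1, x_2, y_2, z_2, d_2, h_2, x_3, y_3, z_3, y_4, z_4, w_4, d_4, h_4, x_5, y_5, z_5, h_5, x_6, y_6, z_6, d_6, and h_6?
x_1 = 7
z_1 = 5
r_1 = 2
x_2 = 4
y_2 = 1
z_2 = 7
d_2 = 3
h_2 = 3
x_3 = 1
y_3 = 9
z_3 = 3
y_4 = 1
z_4 = 1
w_4 = 3
d_4 = 2
h_4 = 4
x_5 = 8
y_5 = 2
z_5 = 6
h_5 = 4
x_6 = 5
y_6 = 3
z_6 = 2
d_6 = 3
h_6 = 3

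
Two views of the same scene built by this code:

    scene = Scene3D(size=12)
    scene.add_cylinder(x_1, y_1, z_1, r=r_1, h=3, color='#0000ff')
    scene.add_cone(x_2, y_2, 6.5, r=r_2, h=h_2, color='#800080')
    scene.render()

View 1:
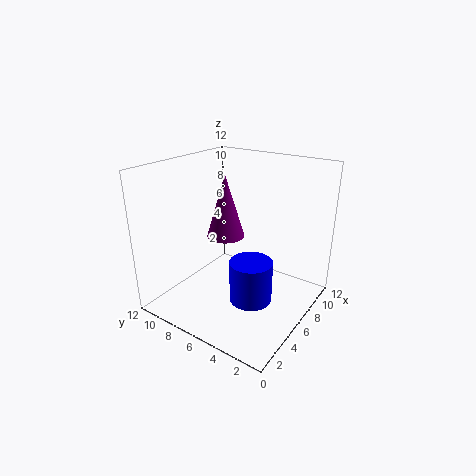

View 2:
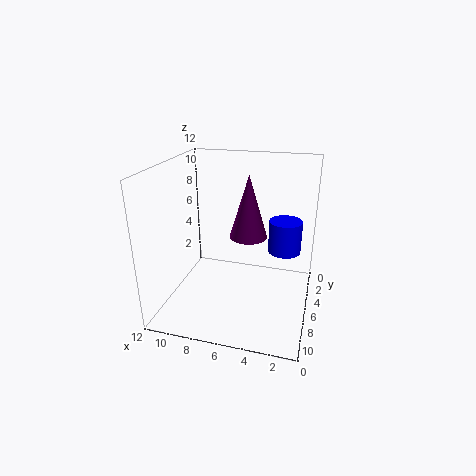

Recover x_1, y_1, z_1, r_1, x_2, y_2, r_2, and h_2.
x_1 = 2.5, y_1 = 2.5, z_1 = 3.5, r_1 = 1.5, x_2 = 5, y_2 = 6.5, r_2 = 1.5, h_2 = 5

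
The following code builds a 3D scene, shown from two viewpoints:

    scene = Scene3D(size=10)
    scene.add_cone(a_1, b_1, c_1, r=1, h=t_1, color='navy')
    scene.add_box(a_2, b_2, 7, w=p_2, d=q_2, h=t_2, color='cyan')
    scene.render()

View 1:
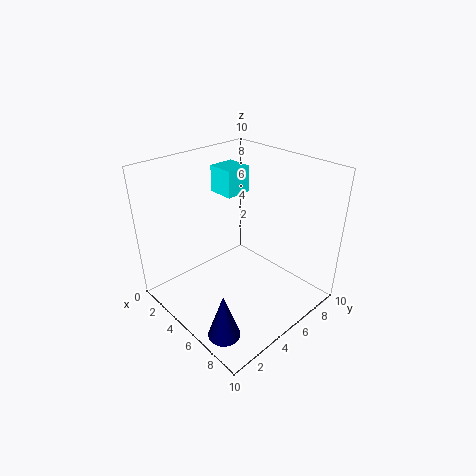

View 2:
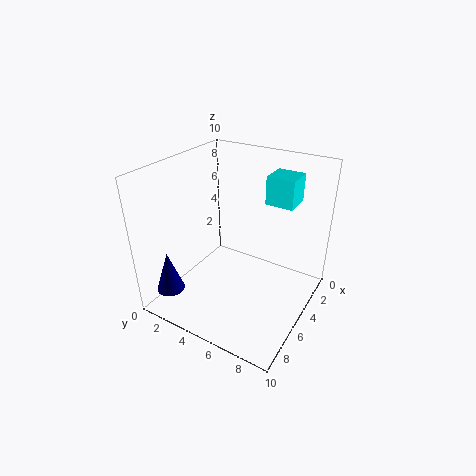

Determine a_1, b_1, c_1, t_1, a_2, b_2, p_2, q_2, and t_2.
a_1 = 8, b_1 = 1, c_1 = 1, t_1 = 3, a_2 = 1, b_2 = 6, p_2 = 2, q_2 = 2, t_2 = 2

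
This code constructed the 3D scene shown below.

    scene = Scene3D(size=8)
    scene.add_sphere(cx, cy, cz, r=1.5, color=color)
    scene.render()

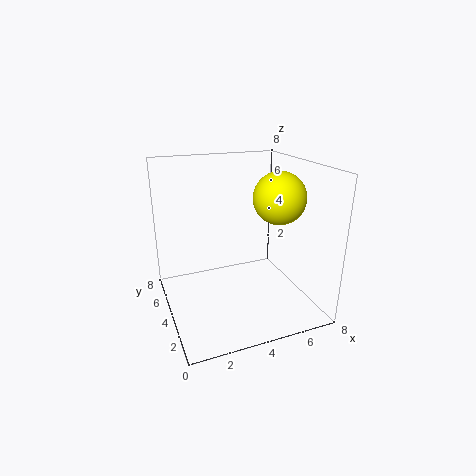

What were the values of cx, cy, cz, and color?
cx = 6.5, cy = 4, cz = 6, color = 'yellow'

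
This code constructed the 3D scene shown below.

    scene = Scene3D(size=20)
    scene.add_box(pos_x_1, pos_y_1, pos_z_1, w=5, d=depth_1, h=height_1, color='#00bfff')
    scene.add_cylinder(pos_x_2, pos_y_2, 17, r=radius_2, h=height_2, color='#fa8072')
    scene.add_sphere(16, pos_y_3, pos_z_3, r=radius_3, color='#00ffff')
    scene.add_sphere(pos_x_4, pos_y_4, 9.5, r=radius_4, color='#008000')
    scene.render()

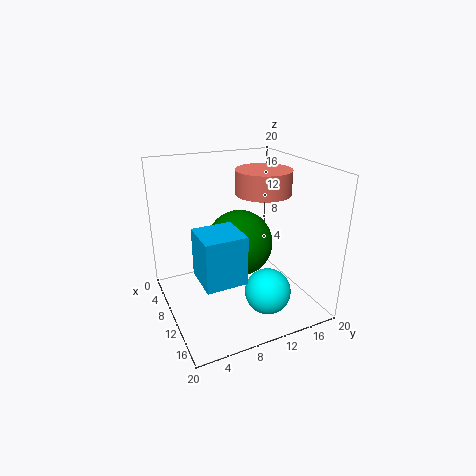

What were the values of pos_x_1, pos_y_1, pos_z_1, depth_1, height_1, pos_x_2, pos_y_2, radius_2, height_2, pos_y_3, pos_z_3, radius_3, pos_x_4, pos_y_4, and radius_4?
pos_x_1 = 13; pos_y_1 = 2.5; pos_z_1 = 8; depth_1 = 5; height_1 = 6; pos_x_2 = 13; pos_y_2 = 12; radius_2 = 3.5; height_2 = 3; pos_y_3 = 11.5; pos_z_3 = 4.5; radius_3 = 3; pos_x_4 = 10.5; pos_y_4 = 10; radius_4 = 4.5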